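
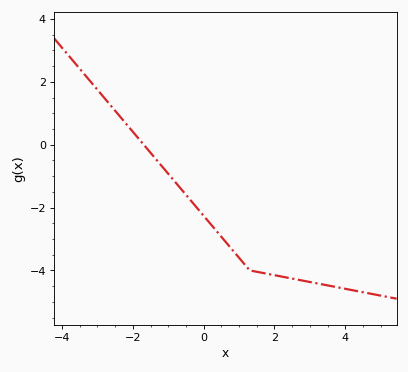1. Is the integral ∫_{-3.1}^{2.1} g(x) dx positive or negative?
negative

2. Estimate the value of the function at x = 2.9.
-4.4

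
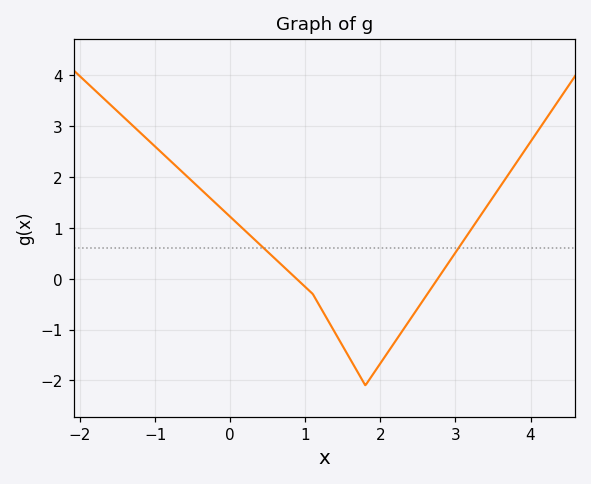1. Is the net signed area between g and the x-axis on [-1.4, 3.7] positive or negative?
positive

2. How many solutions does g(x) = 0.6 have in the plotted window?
2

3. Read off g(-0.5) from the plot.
1.9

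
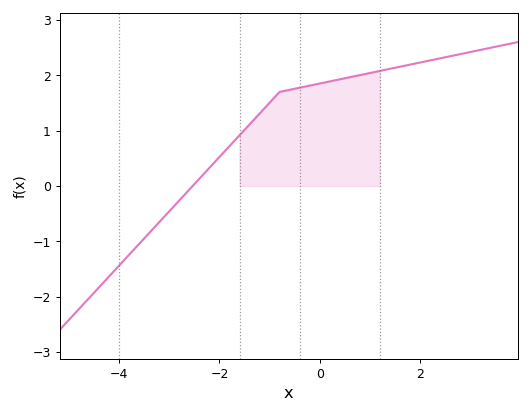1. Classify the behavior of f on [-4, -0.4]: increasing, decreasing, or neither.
increasing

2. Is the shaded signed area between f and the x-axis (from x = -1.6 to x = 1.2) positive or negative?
positive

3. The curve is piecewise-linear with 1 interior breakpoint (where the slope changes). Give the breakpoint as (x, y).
(-0.8, 1.7)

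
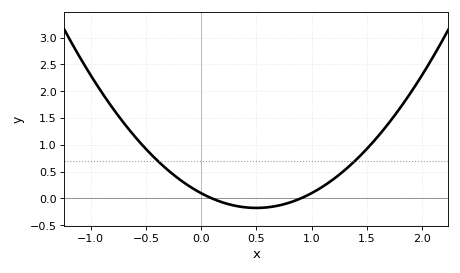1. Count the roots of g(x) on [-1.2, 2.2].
2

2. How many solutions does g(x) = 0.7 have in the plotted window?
2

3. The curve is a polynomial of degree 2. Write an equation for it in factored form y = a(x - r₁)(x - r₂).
y = 1.1(x - 0.1)(x - 0.9)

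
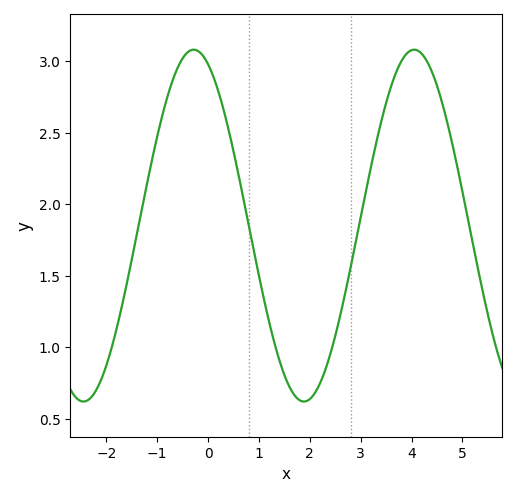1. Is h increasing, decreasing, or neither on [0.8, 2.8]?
neither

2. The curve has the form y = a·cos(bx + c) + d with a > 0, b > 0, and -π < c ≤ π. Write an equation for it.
y = 1.23cos(1.45x + 0.41) + 1.85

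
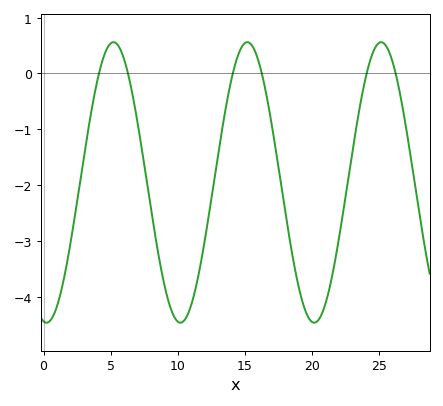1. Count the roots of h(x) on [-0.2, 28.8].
6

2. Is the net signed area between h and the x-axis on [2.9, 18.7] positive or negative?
negative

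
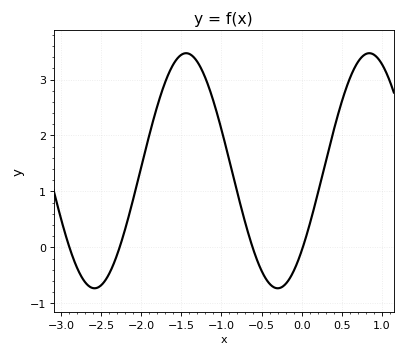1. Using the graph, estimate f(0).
-0.063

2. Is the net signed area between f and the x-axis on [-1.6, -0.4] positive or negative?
positive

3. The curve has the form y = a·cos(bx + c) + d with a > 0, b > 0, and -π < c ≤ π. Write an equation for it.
y = 2.1cos(2.75x - 2.32) + 1.37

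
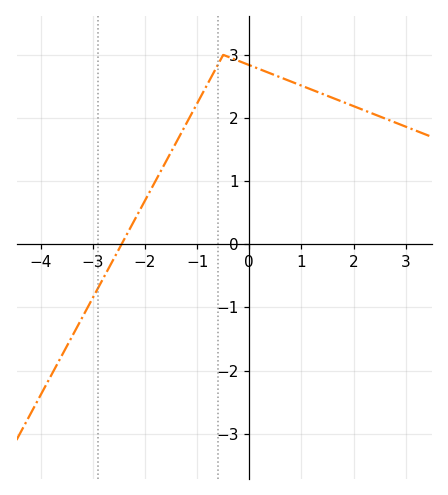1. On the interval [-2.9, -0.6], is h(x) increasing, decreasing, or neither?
increasing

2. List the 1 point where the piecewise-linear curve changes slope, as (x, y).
(-0.5, 3)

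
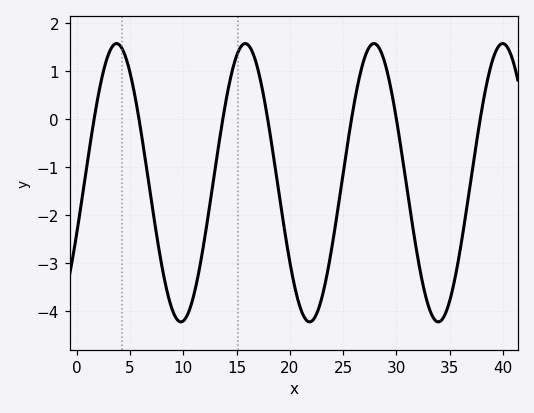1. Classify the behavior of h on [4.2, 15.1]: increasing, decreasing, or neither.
neither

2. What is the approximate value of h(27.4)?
1.47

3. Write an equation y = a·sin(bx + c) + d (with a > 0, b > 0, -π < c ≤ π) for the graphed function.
y = 2.9sin(0.52x - 0.372) - 1.33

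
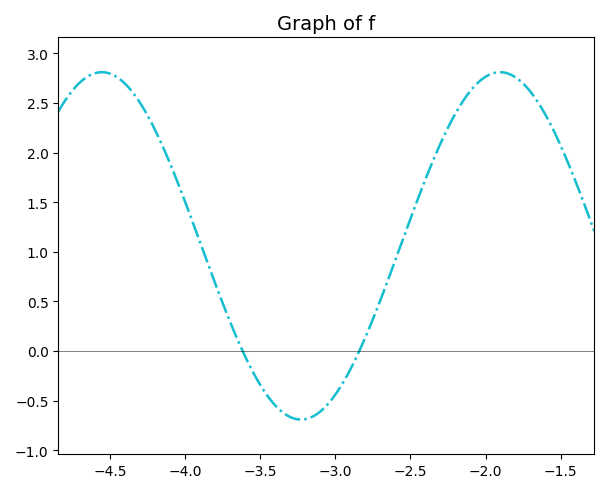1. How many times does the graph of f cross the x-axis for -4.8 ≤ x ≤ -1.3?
2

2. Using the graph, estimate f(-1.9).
2.81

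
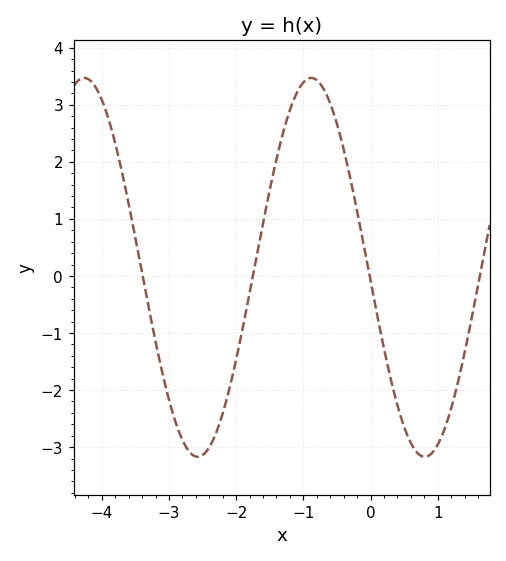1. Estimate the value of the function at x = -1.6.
0.928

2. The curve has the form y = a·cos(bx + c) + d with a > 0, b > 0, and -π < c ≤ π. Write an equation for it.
y = 3.32cos(1.86x + 1.64) + 0.15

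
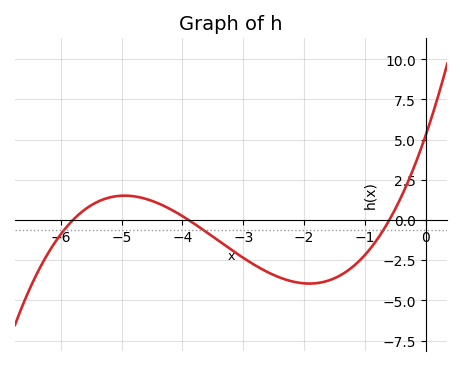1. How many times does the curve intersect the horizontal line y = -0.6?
3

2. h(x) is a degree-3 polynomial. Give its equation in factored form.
y = 0.39(x + 5.8)(x + 3.9)(x + 0.6)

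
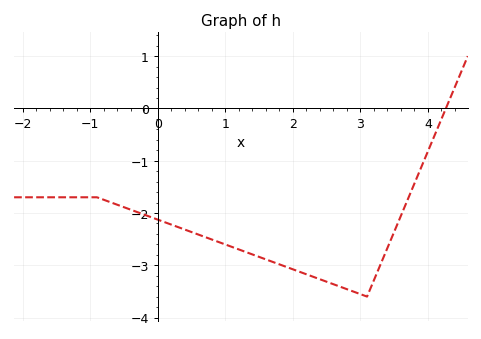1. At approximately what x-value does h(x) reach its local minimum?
3.1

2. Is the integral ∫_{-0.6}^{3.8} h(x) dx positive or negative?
negative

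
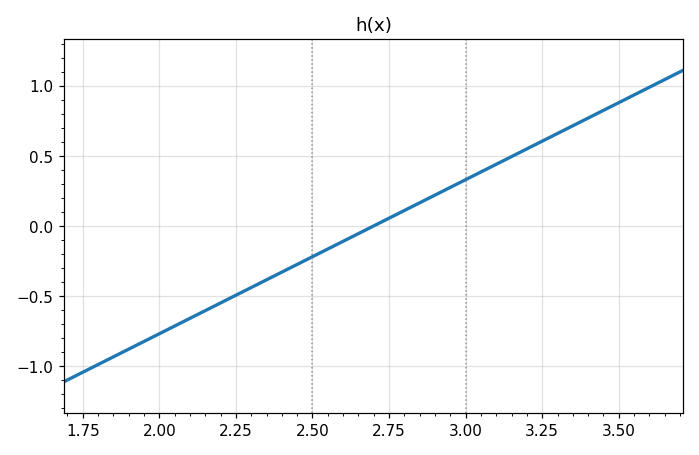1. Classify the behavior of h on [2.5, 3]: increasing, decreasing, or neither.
increasing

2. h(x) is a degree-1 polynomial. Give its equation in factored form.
y = 1.1(x - 2.7)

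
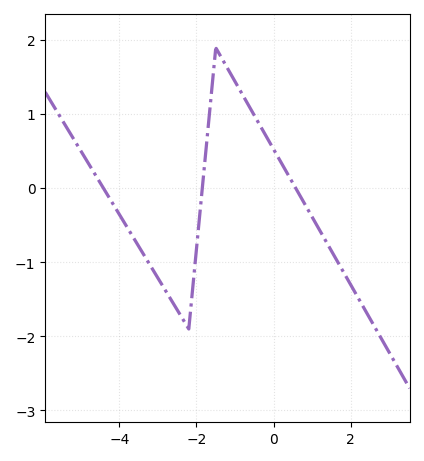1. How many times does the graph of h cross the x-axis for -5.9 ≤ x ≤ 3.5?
3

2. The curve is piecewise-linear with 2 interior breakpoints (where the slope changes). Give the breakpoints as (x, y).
(-2.2, -1.9); (-1.5, 1.9)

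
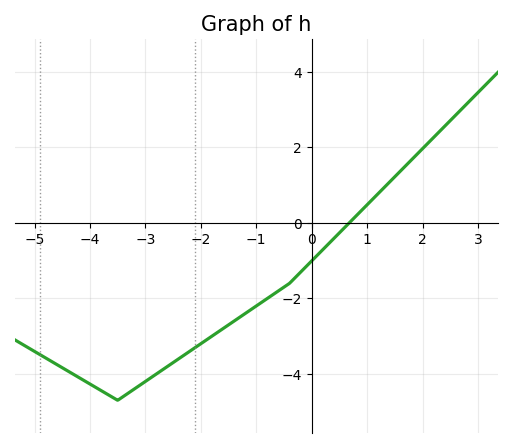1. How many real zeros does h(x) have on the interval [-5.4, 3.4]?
1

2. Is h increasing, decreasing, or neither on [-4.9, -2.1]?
neither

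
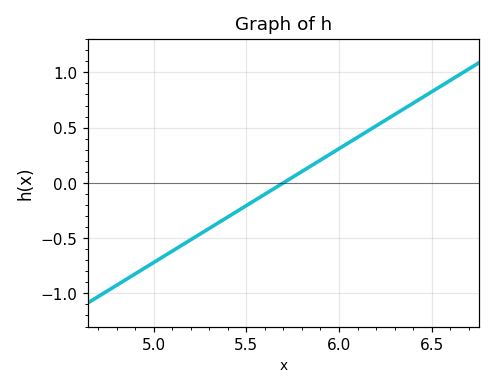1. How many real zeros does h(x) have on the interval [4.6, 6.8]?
1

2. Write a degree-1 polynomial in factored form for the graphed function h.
y = 1.03(x - 5.7)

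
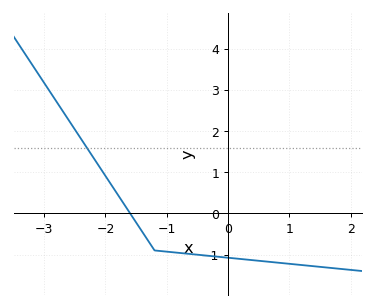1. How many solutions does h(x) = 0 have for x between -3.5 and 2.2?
1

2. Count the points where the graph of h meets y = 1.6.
1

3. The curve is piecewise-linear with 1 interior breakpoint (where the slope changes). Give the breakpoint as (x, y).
(-1.2, -0.9)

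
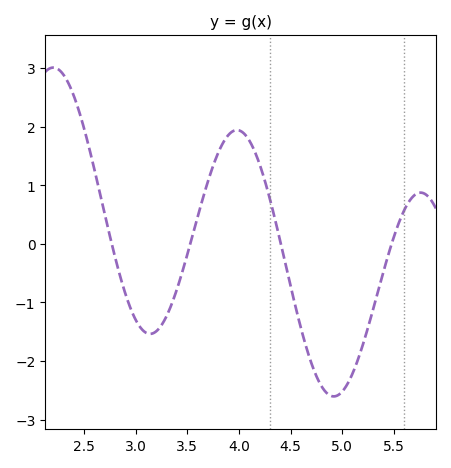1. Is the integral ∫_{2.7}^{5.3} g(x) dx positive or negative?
negative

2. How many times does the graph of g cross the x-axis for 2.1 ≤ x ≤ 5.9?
4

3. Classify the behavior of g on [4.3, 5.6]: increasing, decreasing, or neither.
neither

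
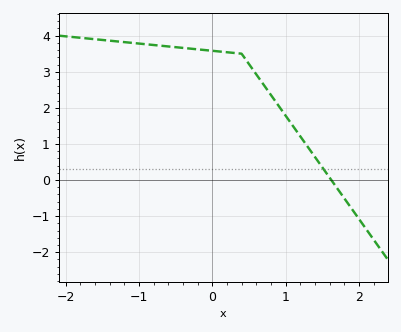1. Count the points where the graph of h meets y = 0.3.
1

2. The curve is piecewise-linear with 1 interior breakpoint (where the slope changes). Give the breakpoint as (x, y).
(0.4, 3.5)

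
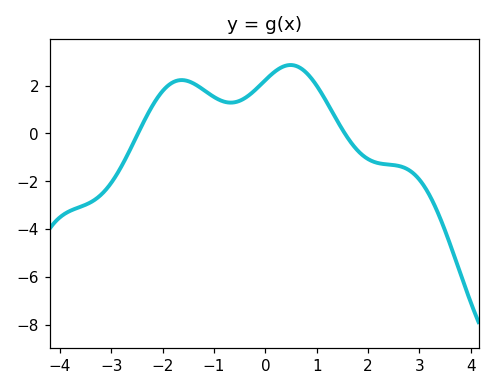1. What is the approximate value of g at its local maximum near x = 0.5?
2.8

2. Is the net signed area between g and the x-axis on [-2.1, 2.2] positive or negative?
positive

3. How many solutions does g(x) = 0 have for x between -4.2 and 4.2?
2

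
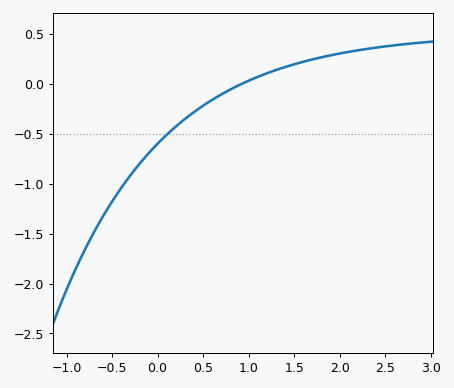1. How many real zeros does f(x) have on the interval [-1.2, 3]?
1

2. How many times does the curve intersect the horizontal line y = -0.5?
1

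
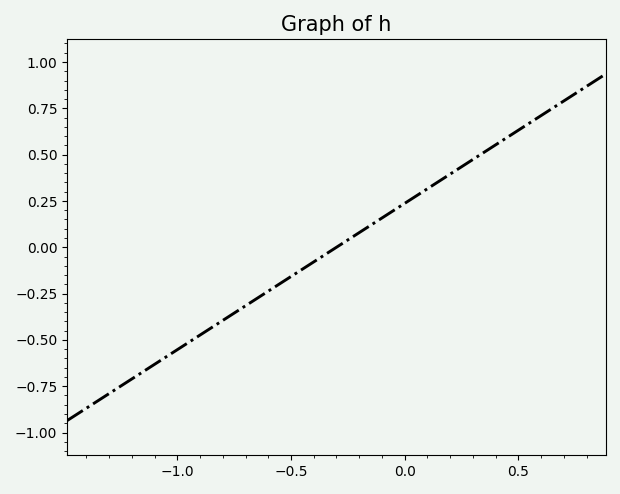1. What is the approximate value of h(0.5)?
0.65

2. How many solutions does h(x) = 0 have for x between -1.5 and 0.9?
1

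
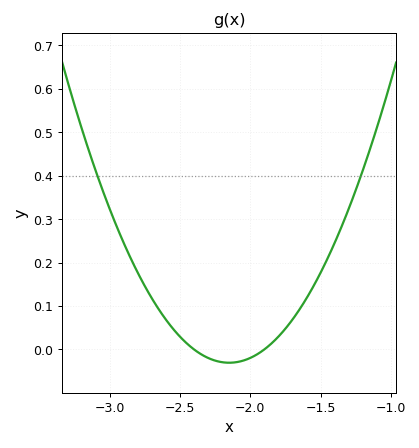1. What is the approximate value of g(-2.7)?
0.118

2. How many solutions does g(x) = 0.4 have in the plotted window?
2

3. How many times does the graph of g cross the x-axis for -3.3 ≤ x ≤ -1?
2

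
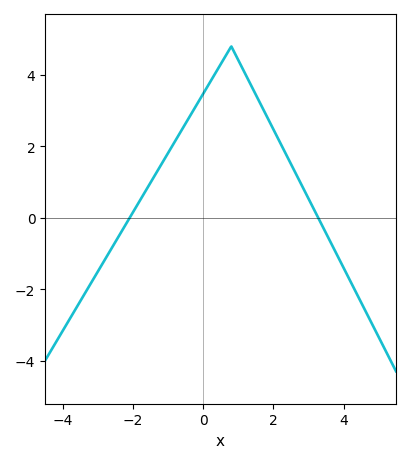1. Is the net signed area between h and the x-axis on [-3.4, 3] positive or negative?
positive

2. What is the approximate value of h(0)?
3.4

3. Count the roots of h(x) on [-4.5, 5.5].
2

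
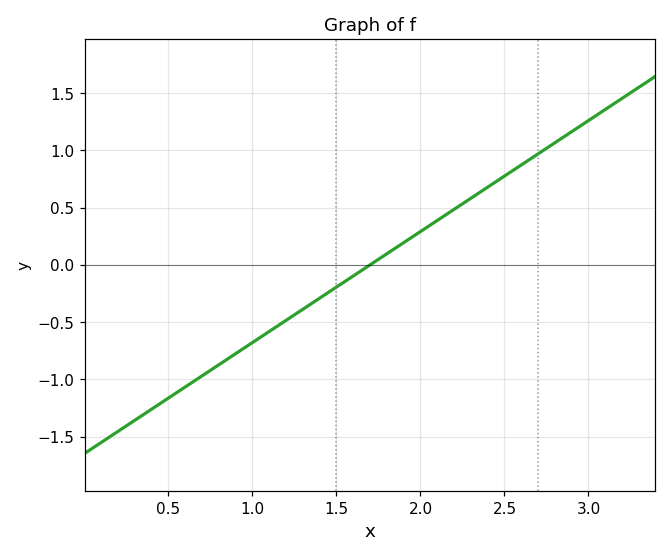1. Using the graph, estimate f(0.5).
-1.15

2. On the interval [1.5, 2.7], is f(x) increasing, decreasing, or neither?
increasing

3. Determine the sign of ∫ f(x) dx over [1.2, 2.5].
positive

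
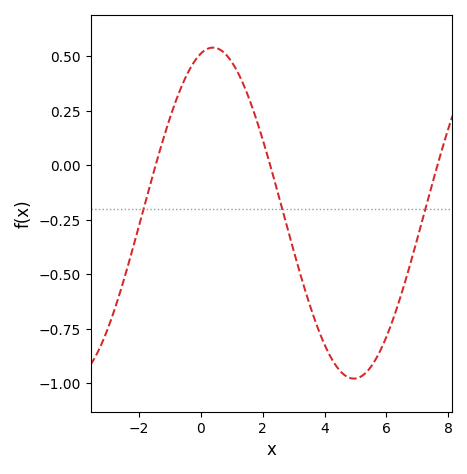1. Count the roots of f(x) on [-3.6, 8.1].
3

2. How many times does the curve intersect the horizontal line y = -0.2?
3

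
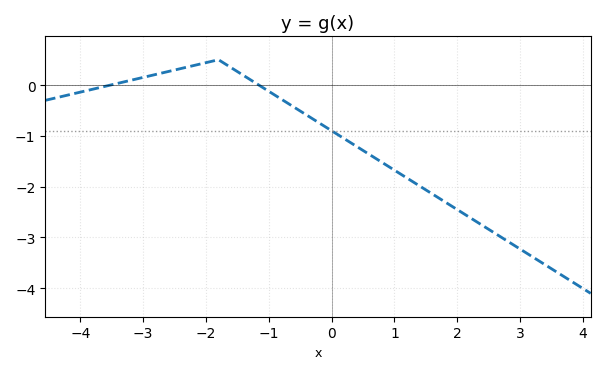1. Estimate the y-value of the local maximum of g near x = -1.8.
0.5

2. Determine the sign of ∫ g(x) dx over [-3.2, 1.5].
negative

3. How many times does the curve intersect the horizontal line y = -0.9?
1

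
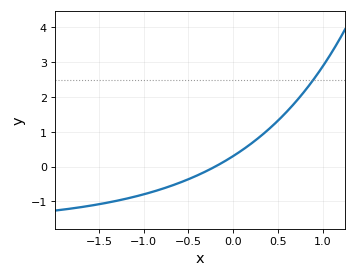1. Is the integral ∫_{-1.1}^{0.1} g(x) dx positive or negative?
negative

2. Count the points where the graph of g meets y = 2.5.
1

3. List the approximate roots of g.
-0.2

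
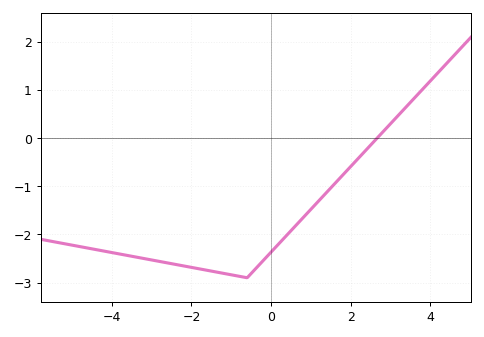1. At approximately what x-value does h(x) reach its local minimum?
-0.6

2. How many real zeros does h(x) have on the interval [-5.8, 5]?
1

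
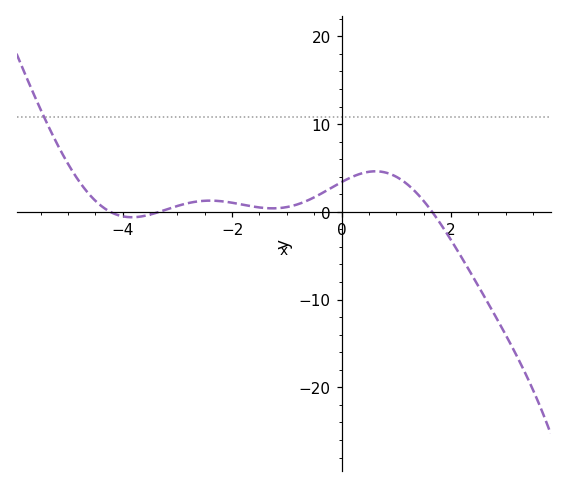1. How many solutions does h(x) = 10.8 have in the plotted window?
1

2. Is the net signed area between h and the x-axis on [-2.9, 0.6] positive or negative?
positive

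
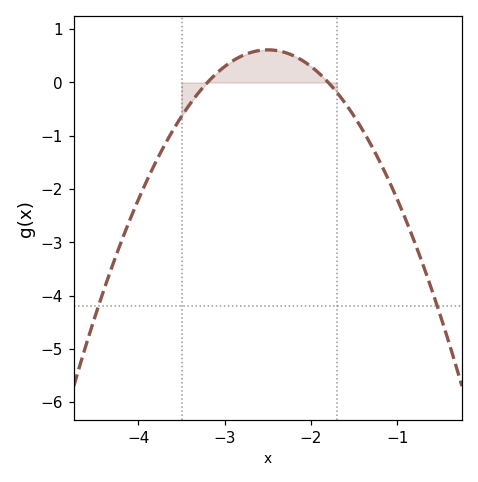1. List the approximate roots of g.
-3.2, -1.8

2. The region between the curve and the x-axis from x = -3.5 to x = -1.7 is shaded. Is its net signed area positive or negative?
positive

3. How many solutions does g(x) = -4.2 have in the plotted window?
2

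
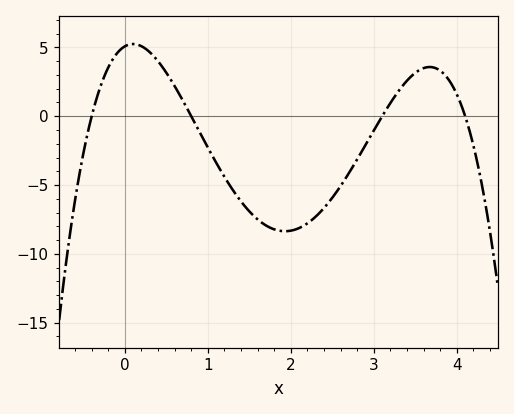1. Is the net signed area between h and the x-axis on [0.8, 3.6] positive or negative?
negative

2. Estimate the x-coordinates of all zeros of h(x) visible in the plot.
-0.4, 0.8, 3.1, 4.1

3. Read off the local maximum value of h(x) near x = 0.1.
5.5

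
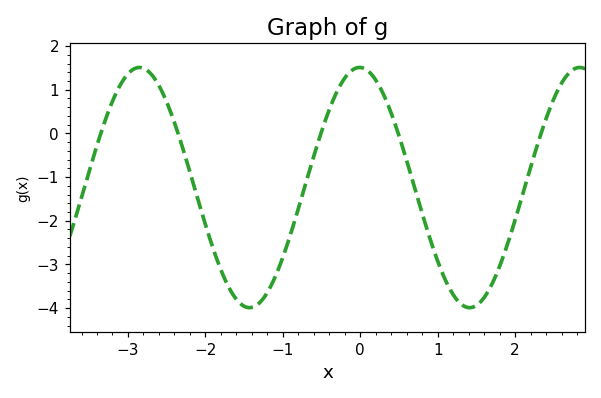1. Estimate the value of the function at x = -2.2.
-0.9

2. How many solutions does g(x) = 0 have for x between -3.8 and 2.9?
5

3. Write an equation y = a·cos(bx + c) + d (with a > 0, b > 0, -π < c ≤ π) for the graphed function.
y = 2.75cos(2.2x + 0.02) - 1.24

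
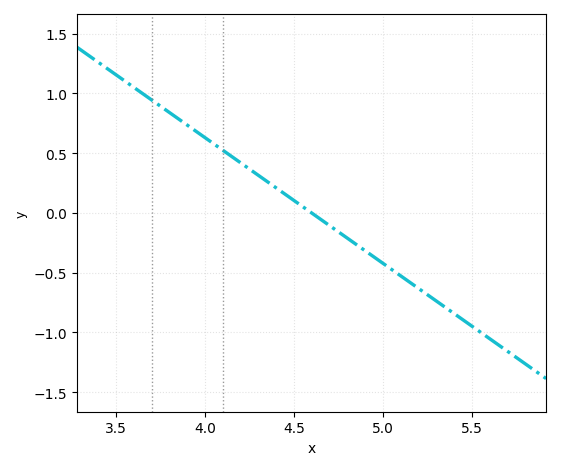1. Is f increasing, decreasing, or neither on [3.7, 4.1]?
decreasing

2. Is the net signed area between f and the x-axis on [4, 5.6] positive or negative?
negative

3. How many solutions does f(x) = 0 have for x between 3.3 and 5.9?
1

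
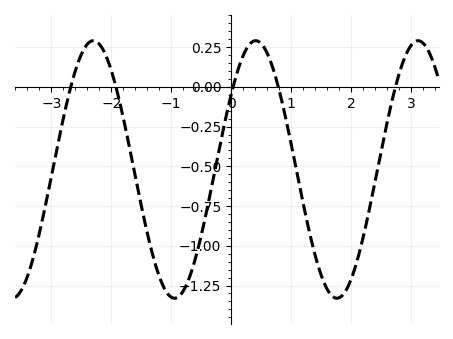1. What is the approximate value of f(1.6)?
-1.28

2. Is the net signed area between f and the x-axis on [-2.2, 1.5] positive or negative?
negative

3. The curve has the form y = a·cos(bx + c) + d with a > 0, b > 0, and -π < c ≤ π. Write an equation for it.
y = 0.81cos(2.3x - 0.95) - 0.52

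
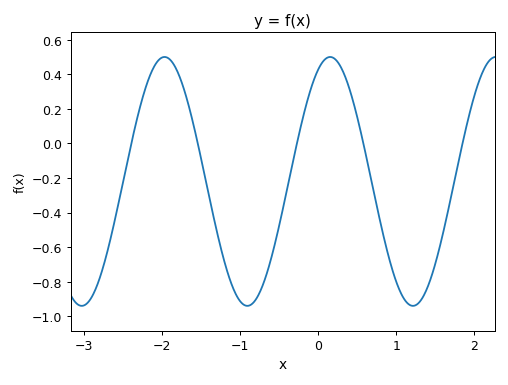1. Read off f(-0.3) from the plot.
-0.06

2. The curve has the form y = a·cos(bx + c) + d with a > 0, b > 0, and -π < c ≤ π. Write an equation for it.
y = 0.72cos(3x - 0.45) - 0.22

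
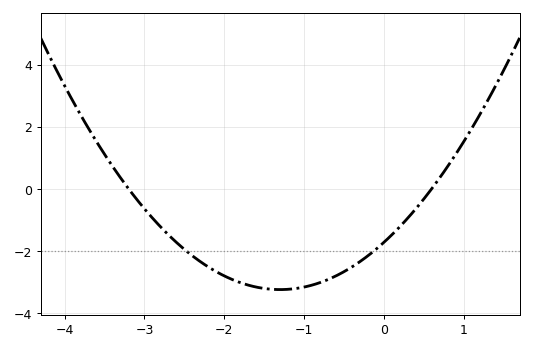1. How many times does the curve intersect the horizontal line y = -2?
2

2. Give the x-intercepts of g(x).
-3.2, 0.6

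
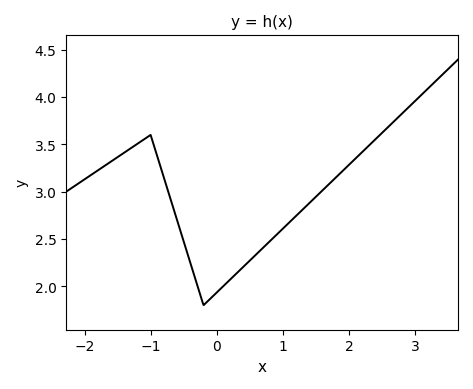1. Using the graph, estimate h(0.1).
2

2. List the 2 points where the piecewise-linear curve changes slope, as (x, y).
(-1, 3.6); (-0.2, 1.8)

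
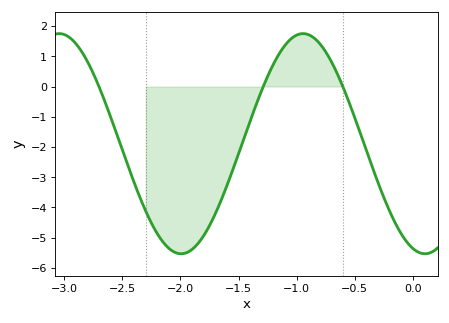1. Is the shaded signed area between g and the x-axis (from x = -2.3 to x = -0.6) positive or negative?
negative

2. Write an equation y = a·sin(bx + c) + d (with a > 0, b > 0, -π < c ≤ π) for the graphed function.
y = 3.64sin(3x - 1.9) - 1.89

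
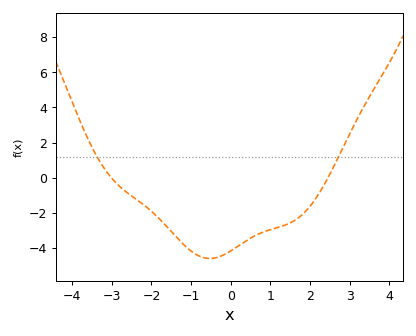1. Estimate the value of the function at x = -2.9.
-0.288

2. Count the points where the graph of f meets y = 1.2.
2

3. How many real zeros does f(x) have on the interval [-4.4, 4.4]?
2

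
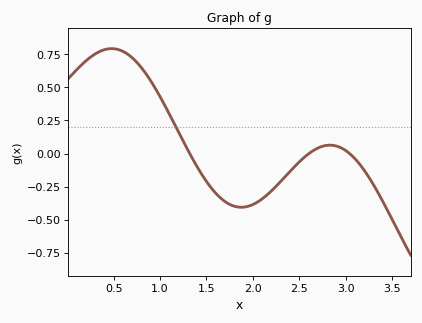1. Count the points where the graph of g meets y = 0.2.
1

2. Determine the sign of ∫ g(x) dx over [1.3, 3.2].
negative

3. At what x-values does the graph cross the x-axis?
1.32, 2.61, 3.04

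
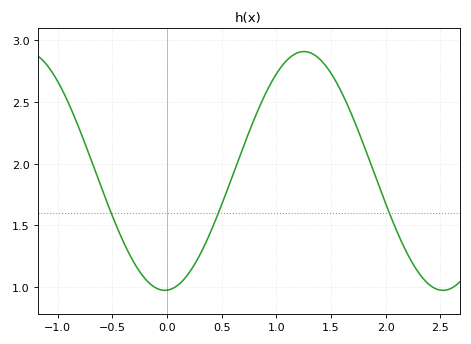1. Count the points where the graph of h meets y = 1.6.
3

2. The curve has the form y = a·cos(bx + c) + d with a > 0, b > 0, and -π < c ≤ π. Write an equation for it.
y = 0.97cos(2.47x - 3.09) + 1.94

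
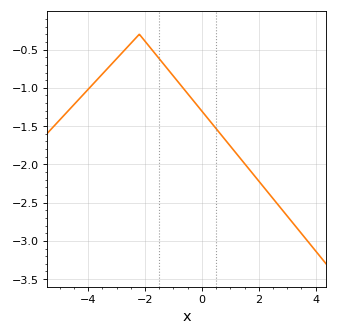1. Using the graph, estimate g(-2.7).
-0.5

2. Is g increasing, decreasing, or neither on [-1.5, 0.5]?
decreasing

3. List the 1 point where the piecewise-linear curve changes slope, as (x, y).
(-2.2, -0.3)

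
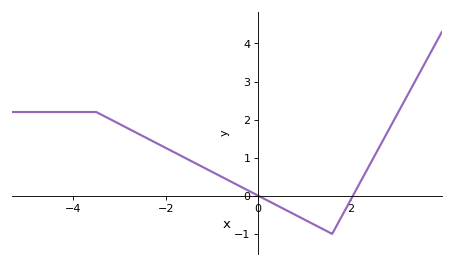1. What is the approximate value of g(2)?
-0.105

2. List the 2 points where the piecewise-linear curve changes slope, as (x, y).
(-3.5, 2.2); (1.6, -1)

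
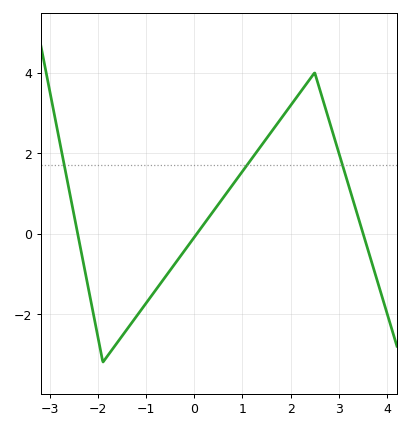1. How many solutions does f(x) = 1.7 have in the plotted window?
3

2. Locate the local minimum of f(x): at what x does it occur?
-1.9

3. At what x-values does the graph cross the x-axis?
-2.4, 0.1, 3.5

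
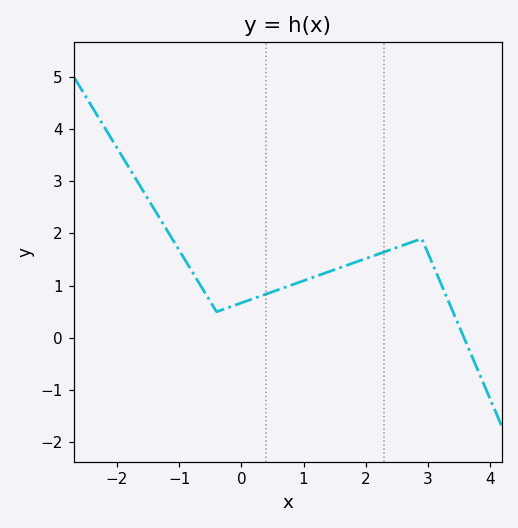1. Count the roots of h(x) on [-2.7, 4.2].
1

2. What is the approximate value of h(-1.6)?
2.9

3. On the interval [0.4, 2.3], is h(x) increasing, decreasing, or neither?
increasing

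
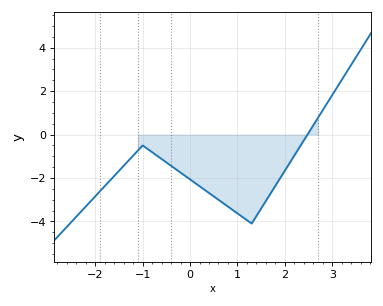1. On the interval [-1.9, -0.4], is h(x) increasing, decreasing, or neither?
neither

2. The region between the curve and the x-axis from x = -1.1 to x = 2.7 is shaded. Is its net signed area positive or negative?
negative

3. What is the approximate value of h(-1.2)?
-0.969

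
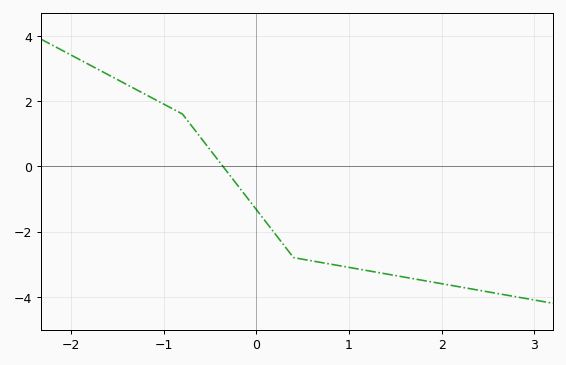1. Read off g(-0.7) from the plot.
1.23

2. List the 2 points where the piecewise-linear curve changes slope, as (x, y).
(-0.8, 1.6); (0.4, -2.8)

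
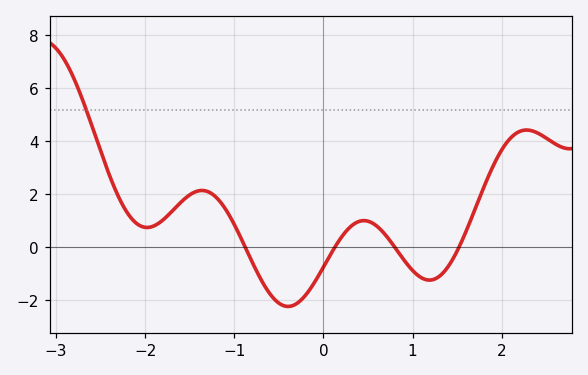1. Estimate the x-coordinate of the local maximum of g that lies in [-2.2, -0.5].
-1.4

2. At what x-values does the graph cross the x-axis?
-0.9, 0.1, 0.8, 1.5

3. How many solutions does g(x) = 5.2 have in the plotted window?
1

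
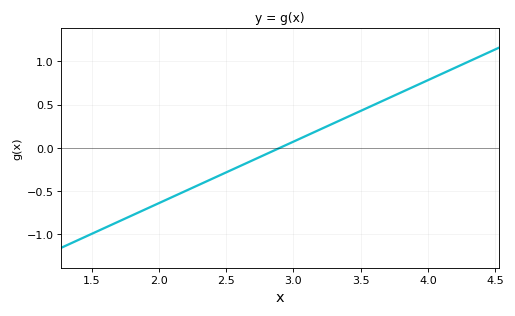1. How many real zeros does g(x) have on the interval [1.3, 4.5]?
1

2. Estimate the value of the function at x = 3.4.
0.35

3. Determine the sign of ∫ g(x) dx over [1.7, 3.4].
negative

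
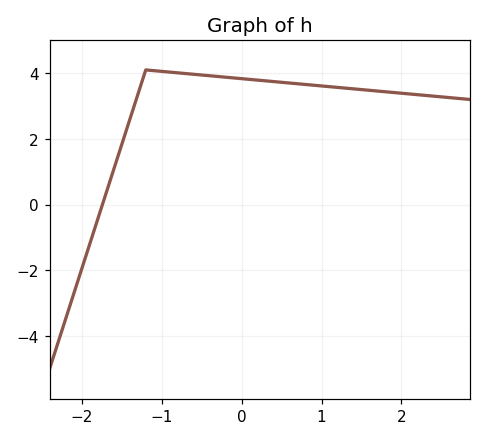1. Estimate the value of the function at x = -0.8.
4.01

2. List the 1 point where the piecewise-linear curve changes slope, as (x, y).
(-1.2, 4.1)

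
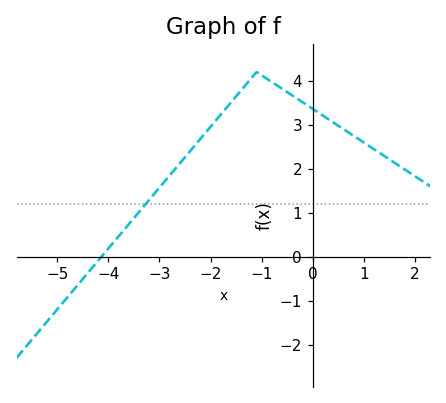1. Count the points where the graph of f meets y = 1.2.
1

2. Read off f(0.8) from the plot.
2.7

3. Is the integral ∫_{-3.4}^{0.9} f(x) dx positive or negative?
positive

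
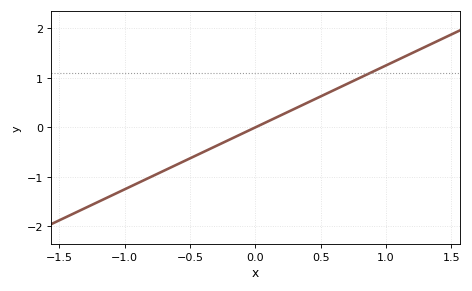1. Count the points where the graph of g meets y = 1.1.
1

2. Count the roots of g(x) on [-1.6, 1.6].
1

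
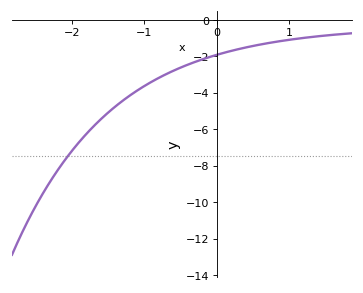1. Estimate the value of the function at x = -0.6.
-2.8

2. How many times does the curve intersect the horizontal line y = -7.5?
1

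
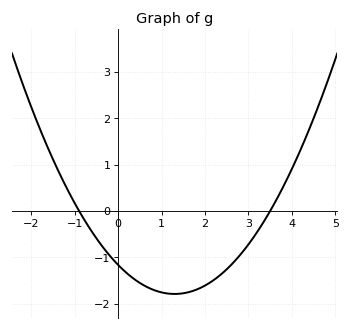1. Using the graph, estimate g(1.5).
-1.8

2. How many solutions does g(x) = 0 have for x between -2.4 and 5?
2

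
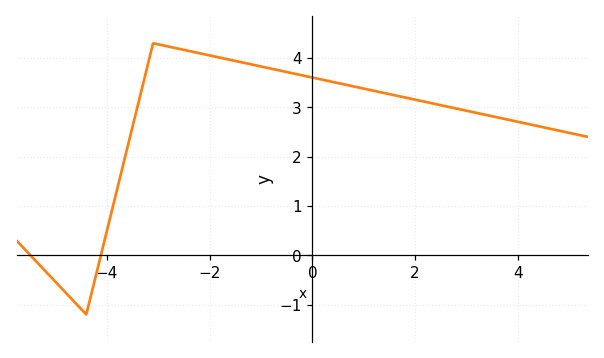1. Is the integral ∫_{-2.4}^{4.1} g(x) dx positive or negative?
positive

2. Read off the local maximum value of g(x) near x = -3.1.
4.3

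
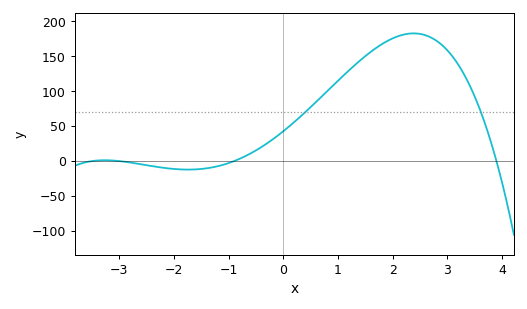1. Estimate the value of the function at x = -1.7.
-10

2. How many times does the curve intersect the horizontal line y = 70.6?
2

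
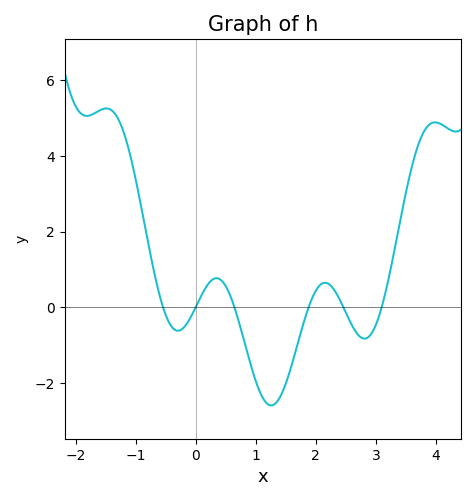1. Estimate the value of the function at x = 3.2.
0.68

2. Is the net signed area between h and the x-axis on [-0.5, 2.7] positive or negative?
negative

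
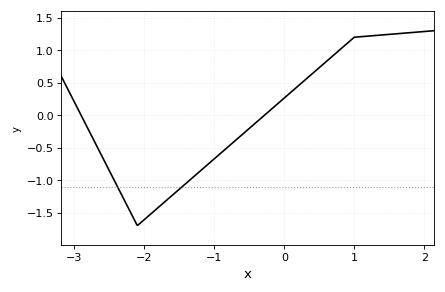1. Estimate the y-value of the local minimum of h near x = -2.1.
-1.7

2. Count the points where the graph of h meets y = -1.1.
2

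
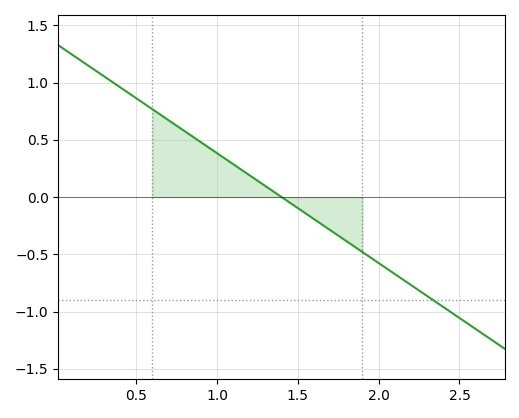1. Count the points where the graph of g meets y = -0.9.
1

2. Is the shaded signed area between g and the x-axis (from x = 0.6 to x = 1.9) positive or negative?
positive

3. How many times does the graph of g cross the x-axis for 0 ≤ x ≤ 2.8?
1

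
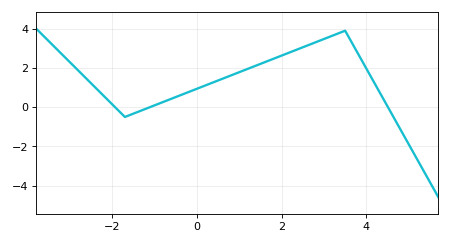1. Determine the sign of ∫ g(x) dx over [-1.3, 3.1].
positive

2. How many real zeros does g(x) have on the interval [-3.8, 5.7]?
3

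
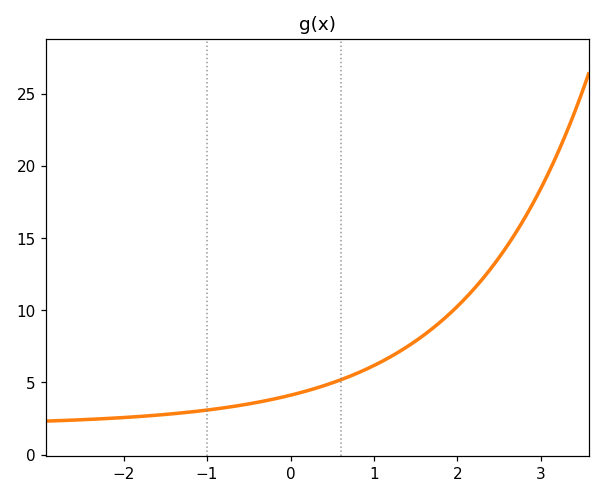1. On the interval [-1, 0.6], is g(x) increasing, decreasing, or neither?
increasing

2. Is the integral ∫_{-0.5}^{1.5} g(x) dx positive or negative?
positive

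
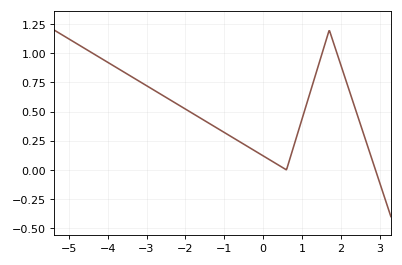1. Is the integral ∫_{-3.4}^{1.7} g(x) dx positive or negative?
positive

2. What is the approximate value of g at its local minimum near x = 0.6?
0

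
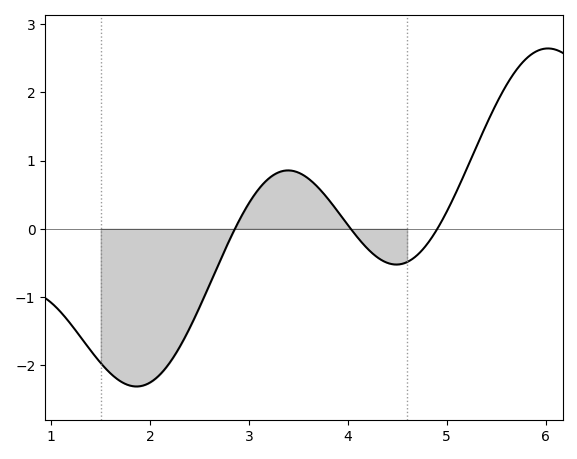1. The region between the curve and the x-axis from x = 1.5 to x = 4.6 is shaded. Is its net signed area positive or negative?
negative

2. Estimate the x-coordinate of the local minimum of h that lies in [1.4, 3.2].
1.9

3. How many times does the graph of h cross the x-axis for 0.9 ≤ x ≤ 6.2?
3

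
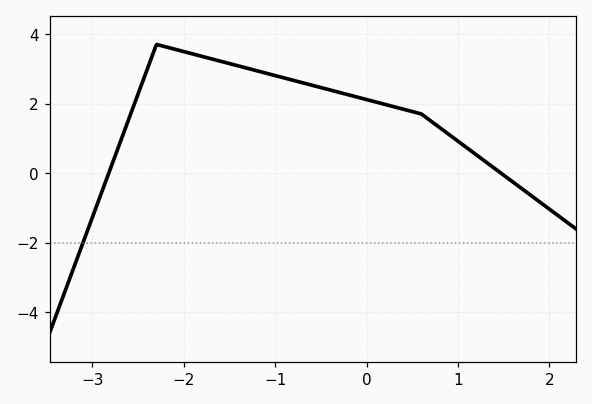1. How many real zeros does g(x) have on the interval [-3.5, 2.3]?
2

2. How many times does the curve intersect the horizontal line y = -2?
1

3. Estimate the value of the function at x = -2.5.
2.28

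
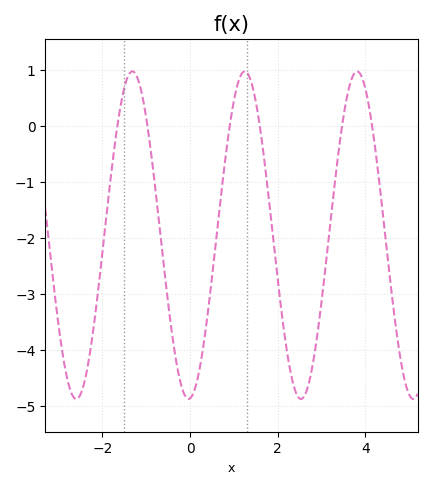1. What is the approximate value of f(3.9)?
0.915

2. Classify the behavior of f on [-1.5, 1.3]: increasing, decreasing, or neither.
neither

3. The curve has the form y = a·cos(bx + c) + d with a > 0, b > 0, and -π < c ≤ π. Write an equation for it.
y = 2.93cos(2.45x - 3.06) - 1.95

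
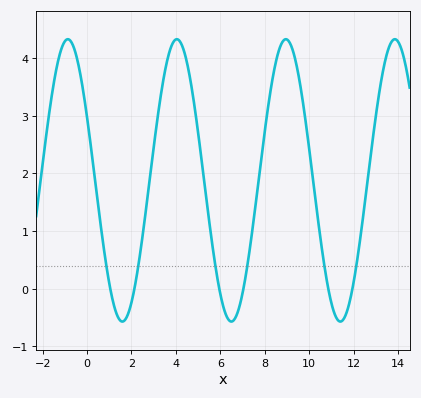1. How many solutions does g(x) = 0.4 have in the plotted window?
6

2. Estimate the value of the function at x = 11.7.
-0.398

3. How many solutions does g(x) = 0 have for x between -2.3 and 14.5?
6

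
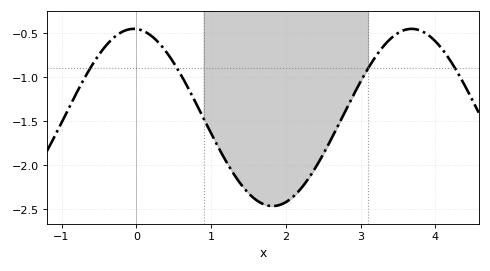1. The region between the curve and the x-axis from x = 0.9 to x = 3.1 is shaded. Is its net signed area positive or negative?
negative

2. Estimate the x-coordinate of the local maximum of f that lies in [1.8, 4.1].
3.7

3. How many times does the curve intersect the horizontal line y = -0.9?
4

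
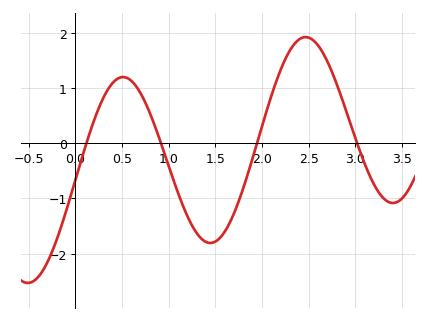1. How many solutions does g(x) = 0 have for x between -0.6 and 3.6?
4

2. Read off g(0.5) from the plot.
1.2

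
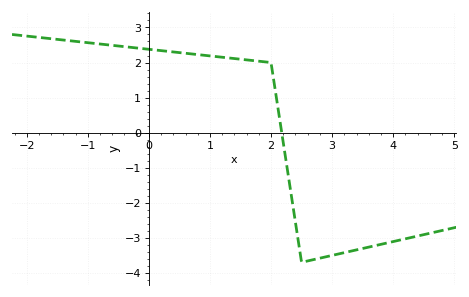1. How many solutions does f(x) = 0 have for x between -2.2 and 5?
1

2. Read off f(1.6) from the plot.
2.08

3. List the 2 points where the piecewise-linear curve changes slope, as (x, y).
(2, 2); (2.5, -3.7)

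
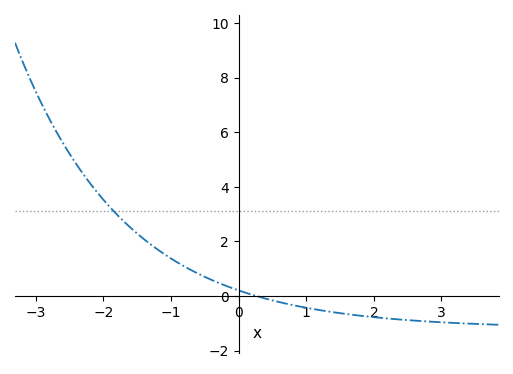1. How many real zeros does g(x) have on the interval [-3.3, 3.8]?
1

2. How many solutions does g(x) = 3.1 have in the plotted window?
1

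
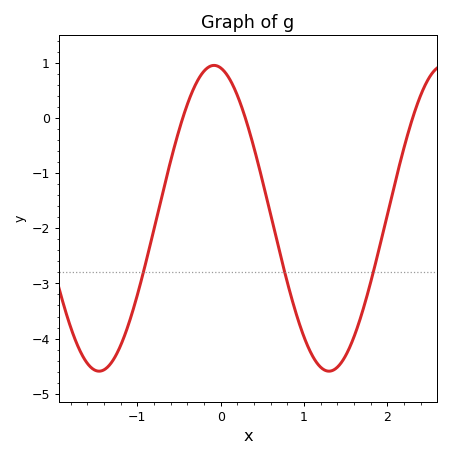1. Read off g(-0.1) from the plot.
0.9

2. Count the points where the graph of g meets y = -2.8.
3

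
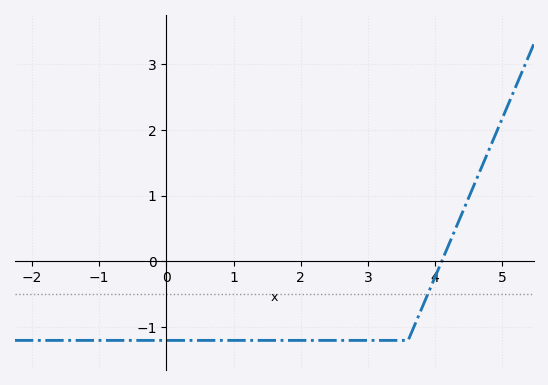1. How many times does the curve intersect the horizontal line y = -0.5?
1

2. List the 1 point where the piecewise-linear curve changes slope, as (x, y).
(3.6, -1.2)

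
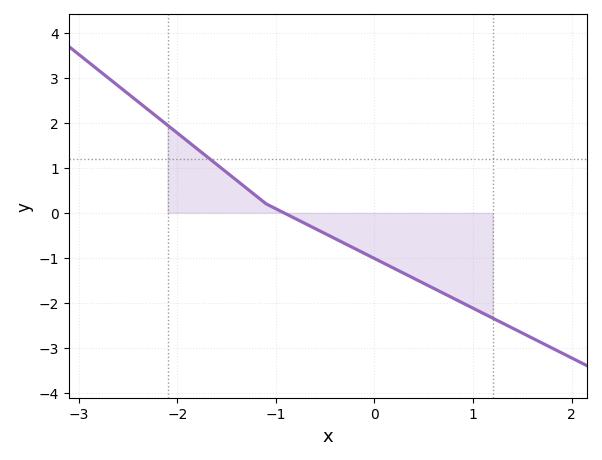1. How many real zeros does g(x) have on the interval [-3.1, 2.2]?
1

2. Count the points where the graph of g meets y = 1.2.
1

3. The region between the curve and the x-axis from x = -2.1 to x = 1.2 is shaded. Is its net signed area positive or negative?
negative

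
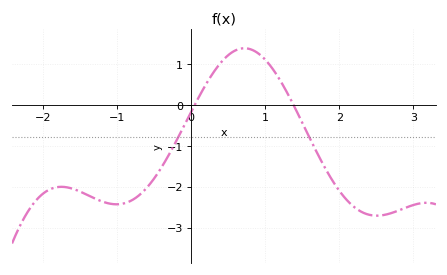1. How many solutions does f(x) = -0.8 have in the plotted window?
2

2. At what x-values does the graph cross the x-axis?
0.1, 1.4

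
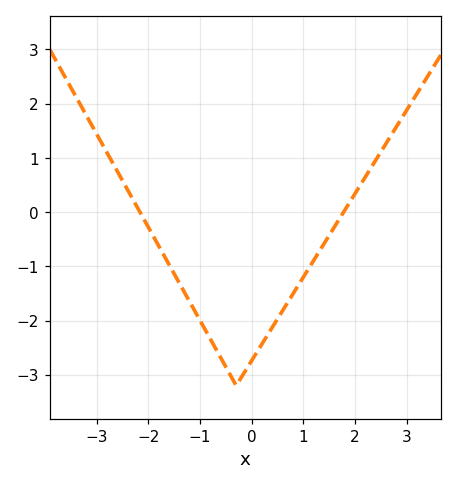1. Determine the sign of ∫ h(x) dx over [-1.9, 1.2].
negative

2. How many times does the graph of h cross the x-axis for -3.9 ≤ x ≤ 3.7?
2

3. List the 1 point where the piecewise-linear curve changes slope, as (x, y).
(-0.3, -3.2)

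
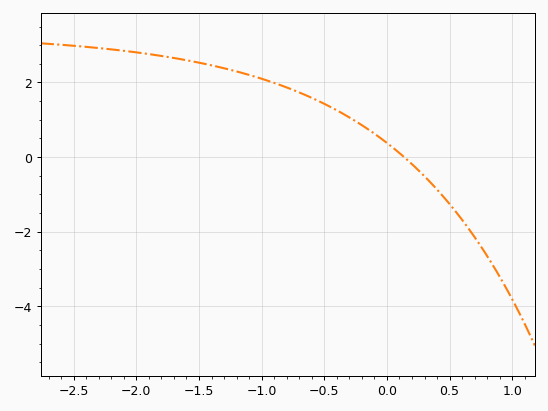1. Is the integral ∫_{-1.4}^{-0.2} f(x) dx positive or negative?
positive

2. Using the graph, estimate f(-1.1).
2.2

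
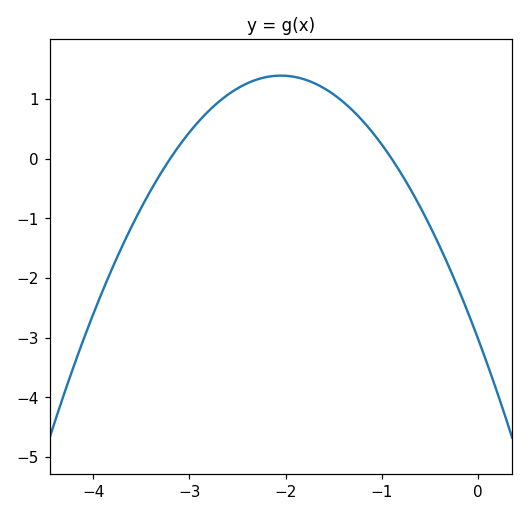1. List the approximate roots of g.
-3.2, -0.9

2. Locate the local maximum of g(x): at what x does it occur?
-2.05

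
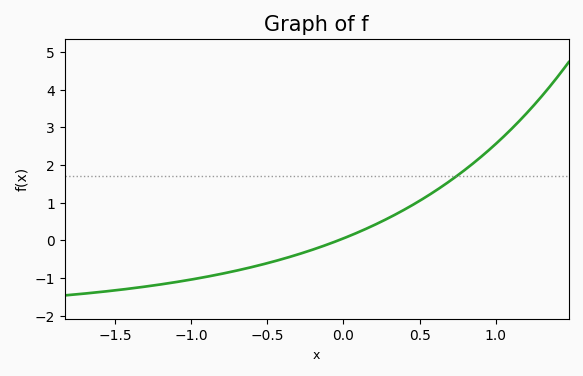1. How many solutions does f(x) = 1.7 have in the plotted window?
1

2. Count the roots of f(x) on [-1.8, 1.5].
1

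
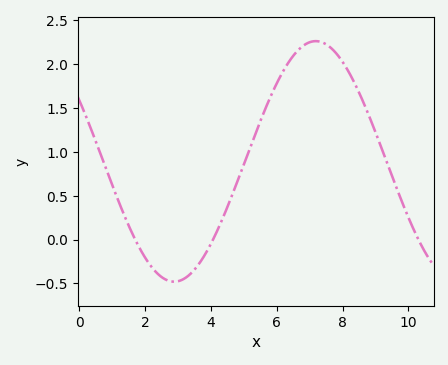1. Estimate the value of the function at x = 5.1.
0.95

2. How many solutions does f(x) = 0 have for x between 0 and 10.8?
3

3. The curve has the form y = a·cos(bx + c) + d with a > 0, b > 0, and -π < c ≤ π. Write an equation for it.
y = 1.37cos(0.73x + 1) + 0.89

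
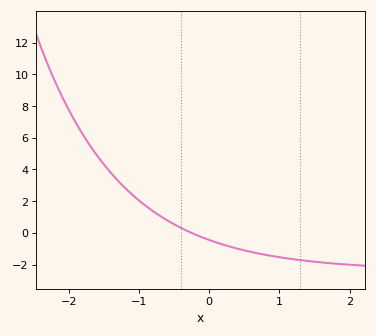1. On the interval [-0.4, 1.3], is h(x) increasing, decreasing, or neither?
decreasing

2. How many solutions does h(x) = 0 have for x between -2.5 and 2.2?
1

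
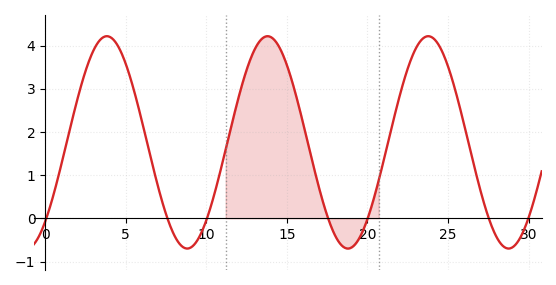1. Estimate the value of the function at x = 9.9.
-0.1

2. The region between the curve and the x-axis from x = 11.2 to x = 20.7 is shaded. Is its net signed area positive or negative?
positive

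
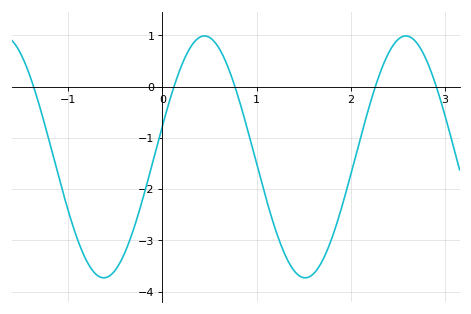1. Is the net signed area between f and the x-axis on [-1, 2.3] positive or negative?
negative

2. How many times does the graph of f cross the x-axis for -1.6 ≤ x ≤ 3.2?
5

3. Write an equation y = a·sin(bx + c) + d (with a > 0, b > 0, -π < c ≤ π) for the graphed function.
y = 2.36sin(2.94x + 0.26) - 1.37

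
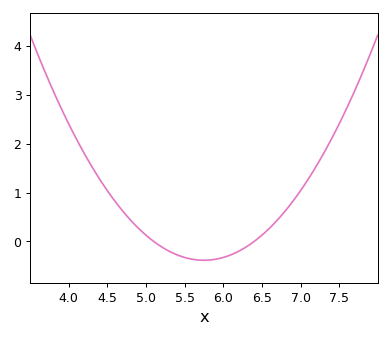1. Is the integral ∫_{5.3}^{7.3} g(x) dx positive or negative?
positive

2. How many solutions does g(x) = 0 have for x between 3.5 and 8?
2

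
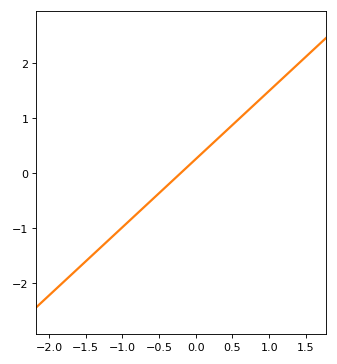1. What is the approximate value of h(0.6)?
0.992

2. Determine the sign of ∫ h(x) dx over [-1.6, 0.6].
negative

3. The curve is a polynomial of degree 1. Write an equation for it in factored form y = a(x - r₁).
y = 1.24(x + 0.2)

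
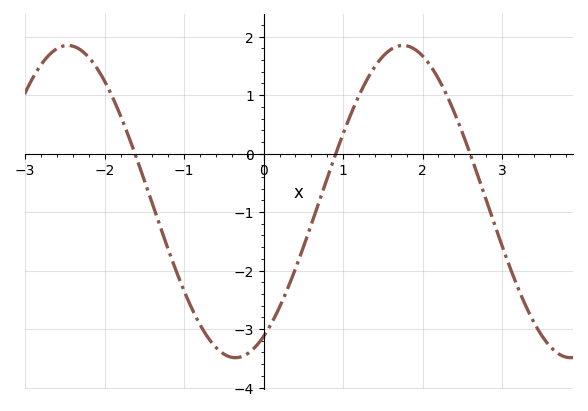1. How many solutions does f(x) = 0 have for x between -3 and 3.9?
3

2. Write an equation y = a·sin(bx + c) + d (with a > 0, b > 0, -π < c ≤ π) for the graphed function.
y = 2.67sin(1.5x - 1) - 0.82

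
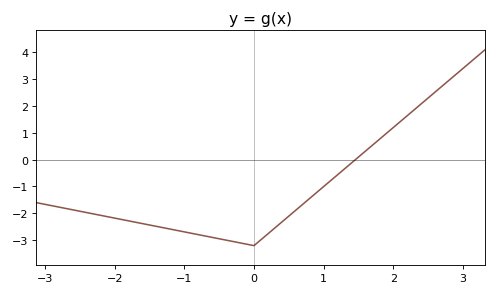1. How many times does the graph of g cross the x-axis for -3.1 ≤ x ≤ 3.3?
1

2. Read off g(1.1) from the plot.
-0.8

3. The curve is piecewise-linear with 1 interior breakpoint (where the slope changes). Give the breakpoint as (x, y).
(0, -3.2)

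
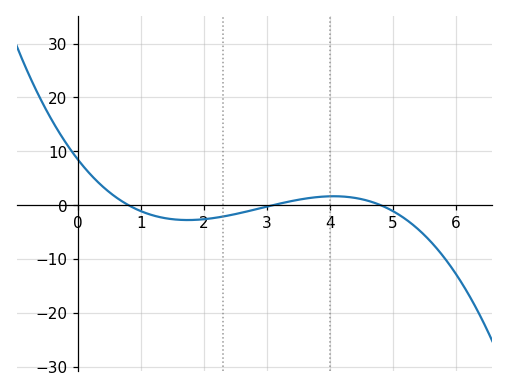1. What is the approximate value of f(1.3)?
-2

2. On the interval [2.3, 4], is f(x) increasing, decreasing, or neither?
increasing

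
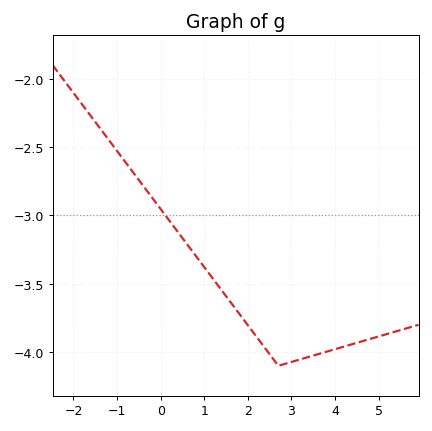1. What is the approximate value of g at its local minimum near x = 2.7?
-4.1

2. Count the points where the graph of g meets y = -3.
1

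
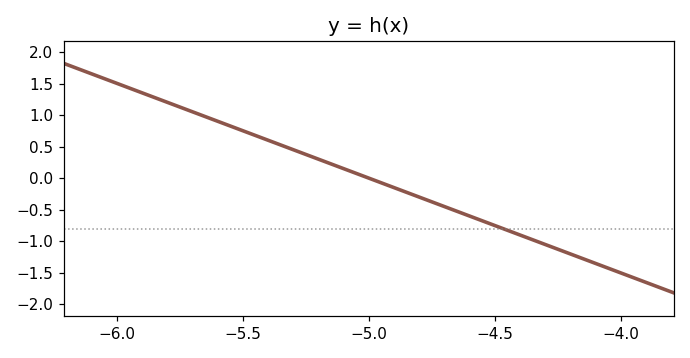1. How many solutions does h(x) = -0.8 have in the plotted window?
1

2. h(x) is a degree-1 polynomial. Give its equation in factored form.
y = -1.5(x + 5)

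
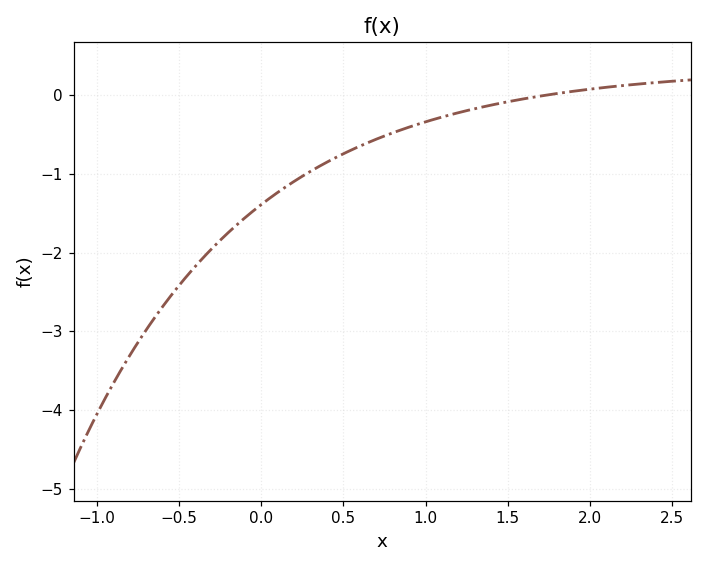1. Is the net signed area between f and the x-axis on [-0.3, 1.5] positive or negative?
negative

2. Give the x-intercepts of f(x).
1.72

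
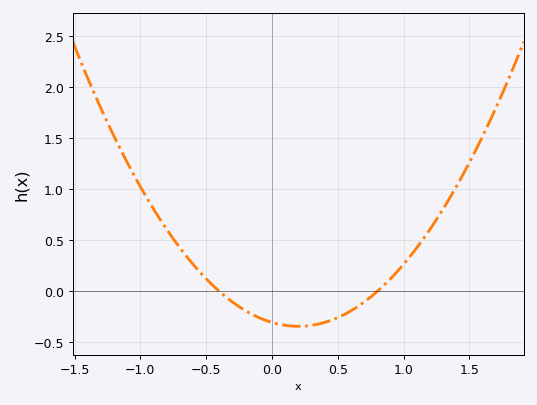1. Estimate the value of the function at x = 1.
0.266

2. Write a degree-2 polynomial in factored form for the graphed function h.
y = 0.95(x + 0.4)(x - 0.8)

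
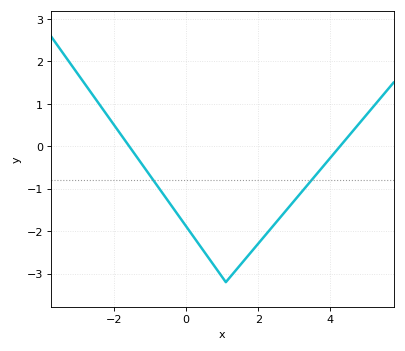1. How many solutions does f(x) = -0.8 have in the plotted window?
2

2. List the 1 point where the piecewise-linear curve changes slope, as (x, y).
(1.1, -3.2)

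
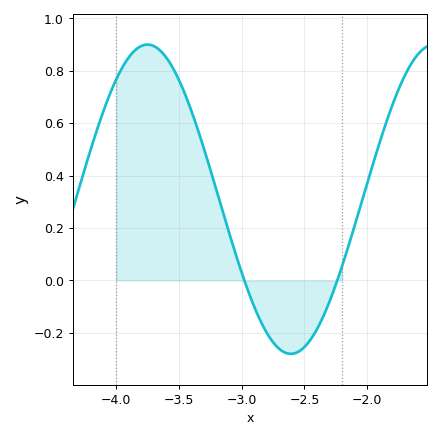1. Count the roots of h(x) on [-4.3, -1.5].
2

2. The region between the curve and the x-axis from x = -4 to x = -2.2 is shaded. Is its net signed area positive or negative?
positive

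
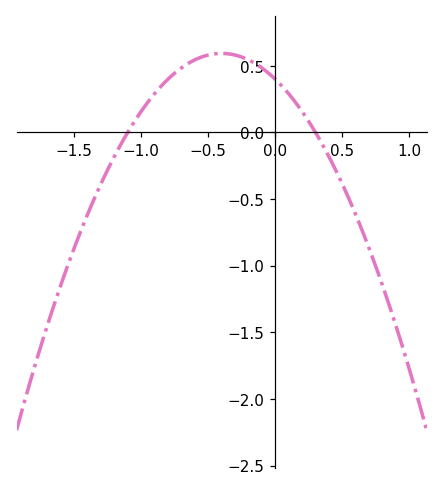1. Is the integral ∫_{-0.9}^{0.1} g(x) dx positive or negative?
positive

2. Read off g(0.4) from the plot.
-0.2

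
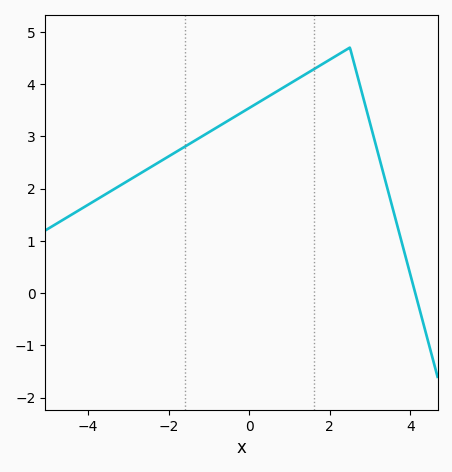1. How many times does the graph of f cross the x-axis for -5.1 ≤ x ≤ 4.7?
1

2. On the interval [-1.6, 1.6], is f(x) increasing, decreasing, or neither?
increasing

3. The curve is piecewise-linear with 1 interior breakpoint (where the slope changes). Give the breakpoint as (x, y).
(2.5, 4.7)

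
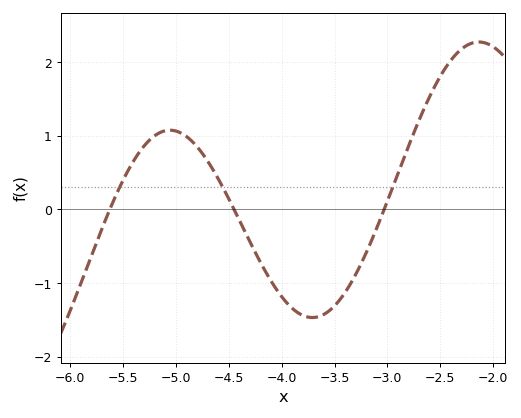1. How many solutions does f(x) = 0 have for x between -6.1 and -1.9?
3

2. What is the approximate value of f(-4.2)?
-0.723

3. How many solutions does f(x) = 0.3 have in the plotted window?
3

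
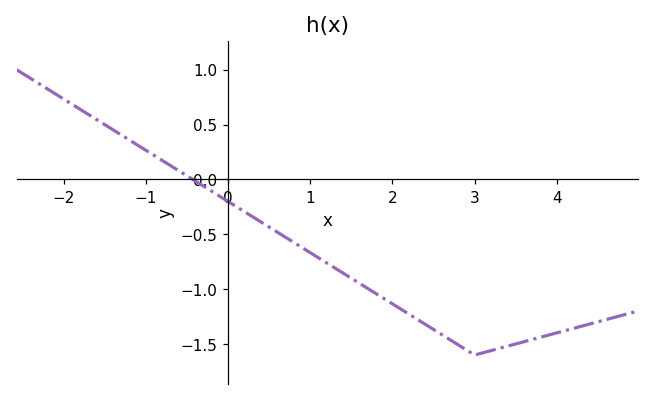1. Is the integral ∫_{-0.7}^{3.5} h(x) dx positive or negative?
negative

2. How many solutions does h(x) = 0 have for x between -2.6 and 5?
1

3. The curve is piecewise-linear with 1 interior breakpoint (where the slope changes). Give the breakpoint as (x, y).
(3, -1.6)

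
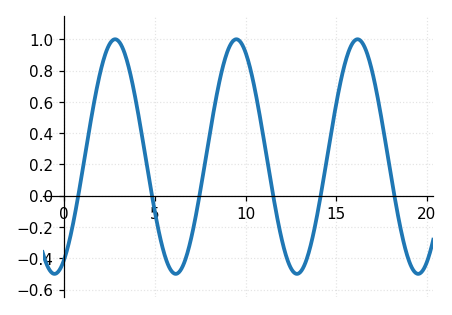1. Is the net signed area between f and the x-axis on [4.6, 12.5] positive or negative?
positive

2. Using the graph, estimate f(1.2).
0.3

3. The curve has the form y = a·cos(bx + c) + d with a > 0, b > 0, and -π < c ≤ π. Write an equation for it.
y = 0.75cos(0.94x - 2.6) + 0.25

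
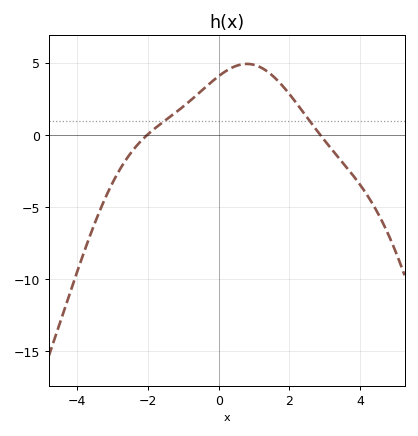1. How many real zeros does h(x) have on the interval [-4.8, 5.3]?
2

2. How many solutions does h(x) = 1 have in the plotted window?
2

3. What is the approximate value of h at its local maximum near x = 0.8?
4.94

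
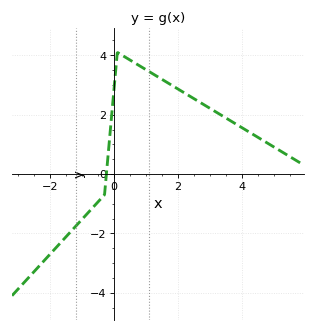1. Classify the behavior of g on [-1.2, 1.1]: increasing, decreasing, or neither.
neither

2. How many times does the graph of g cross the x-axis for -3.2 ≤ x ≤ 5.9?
1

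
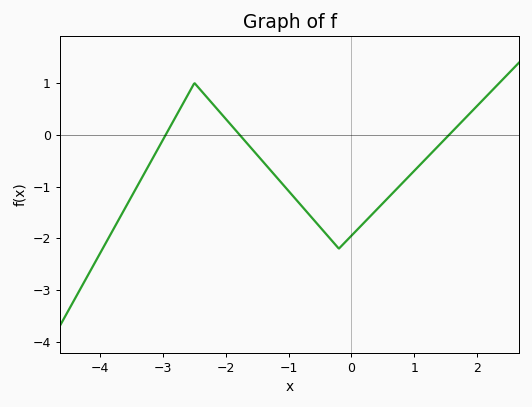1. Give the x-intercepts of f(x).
-2.96, -1.78, 1.56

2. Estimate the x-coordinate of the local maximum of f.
-2.5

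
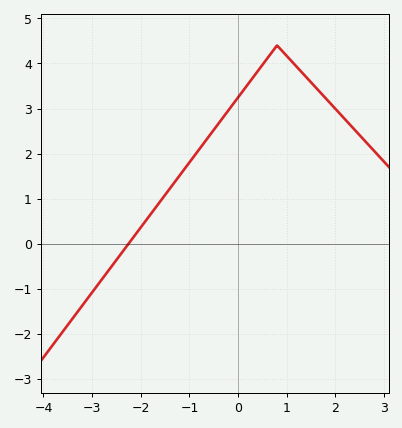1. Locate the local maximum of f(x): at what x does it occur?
0.801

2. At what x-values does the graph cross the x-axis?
-2.25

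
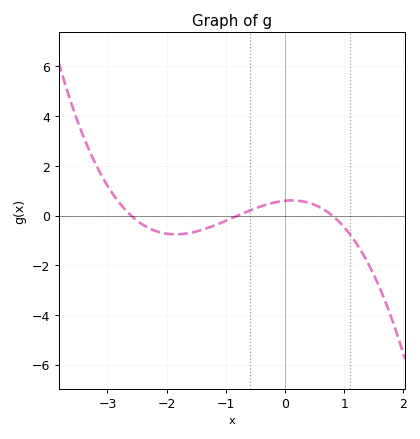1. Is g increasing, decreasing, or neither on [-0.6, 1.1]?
neither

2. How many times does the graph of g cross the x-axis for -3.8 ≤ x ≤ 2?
3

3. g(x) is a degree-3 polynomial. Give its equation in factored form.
y = -0.36(x + 2.6)(x + 0.8)(x - 0.8)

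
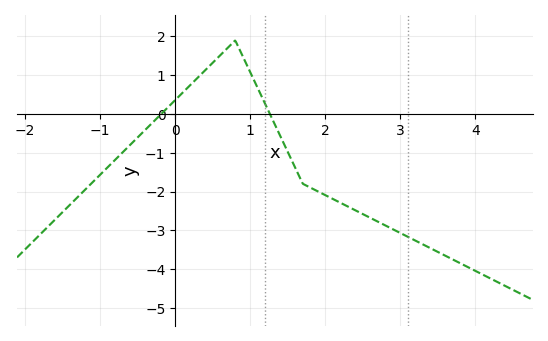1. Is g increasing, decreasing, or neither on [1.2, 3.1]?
decreasing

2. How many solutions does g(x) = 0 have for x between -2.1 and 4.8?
2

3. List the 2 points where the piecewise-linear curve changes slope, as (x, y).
(0.8, 1.9); (1.7, -1.8)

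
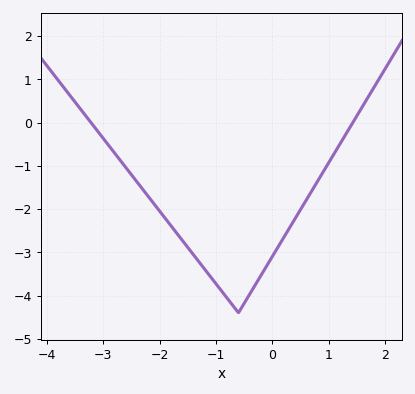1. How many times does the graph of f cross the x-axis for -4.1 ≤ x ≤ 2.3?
2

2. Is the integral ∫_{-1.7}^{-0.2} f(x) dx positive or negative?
negative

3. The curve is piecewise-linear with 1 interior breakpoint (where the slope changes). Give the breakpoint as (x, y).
(-0.6, -4.4)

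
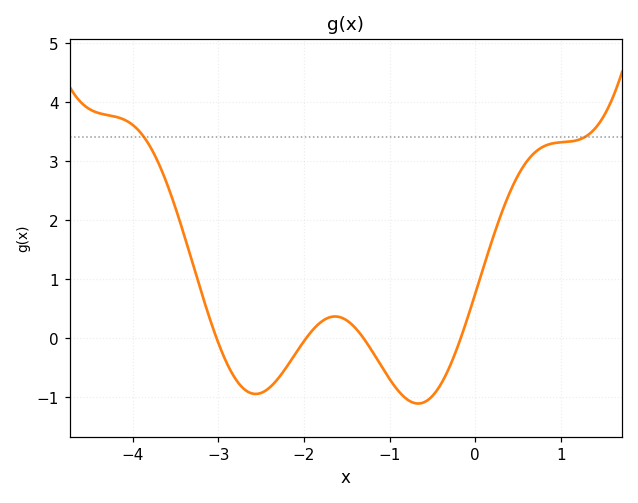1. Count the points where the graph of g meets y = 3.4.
2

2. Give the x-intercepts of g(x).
-3.02, -1.97, -1.31, -0.167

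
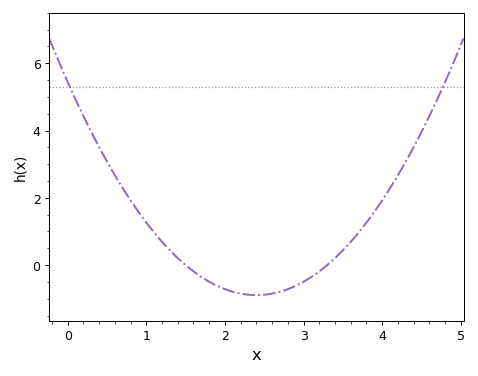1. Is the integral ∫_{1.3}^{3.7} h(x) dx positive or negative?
negative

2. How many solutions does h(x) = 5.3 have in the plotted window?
2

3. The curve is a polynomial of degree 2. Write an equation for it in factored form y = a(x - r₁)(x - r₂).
y = 1.1(x - 1.5)(x - 3.3)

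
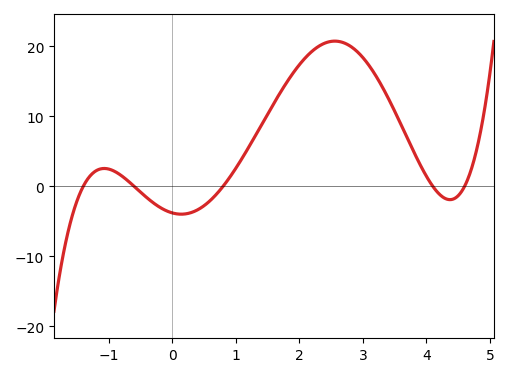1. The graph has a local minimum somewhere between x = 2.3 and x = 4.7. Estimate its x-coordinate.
4.4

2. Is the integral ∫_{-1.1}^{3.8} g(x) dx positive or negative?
positive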